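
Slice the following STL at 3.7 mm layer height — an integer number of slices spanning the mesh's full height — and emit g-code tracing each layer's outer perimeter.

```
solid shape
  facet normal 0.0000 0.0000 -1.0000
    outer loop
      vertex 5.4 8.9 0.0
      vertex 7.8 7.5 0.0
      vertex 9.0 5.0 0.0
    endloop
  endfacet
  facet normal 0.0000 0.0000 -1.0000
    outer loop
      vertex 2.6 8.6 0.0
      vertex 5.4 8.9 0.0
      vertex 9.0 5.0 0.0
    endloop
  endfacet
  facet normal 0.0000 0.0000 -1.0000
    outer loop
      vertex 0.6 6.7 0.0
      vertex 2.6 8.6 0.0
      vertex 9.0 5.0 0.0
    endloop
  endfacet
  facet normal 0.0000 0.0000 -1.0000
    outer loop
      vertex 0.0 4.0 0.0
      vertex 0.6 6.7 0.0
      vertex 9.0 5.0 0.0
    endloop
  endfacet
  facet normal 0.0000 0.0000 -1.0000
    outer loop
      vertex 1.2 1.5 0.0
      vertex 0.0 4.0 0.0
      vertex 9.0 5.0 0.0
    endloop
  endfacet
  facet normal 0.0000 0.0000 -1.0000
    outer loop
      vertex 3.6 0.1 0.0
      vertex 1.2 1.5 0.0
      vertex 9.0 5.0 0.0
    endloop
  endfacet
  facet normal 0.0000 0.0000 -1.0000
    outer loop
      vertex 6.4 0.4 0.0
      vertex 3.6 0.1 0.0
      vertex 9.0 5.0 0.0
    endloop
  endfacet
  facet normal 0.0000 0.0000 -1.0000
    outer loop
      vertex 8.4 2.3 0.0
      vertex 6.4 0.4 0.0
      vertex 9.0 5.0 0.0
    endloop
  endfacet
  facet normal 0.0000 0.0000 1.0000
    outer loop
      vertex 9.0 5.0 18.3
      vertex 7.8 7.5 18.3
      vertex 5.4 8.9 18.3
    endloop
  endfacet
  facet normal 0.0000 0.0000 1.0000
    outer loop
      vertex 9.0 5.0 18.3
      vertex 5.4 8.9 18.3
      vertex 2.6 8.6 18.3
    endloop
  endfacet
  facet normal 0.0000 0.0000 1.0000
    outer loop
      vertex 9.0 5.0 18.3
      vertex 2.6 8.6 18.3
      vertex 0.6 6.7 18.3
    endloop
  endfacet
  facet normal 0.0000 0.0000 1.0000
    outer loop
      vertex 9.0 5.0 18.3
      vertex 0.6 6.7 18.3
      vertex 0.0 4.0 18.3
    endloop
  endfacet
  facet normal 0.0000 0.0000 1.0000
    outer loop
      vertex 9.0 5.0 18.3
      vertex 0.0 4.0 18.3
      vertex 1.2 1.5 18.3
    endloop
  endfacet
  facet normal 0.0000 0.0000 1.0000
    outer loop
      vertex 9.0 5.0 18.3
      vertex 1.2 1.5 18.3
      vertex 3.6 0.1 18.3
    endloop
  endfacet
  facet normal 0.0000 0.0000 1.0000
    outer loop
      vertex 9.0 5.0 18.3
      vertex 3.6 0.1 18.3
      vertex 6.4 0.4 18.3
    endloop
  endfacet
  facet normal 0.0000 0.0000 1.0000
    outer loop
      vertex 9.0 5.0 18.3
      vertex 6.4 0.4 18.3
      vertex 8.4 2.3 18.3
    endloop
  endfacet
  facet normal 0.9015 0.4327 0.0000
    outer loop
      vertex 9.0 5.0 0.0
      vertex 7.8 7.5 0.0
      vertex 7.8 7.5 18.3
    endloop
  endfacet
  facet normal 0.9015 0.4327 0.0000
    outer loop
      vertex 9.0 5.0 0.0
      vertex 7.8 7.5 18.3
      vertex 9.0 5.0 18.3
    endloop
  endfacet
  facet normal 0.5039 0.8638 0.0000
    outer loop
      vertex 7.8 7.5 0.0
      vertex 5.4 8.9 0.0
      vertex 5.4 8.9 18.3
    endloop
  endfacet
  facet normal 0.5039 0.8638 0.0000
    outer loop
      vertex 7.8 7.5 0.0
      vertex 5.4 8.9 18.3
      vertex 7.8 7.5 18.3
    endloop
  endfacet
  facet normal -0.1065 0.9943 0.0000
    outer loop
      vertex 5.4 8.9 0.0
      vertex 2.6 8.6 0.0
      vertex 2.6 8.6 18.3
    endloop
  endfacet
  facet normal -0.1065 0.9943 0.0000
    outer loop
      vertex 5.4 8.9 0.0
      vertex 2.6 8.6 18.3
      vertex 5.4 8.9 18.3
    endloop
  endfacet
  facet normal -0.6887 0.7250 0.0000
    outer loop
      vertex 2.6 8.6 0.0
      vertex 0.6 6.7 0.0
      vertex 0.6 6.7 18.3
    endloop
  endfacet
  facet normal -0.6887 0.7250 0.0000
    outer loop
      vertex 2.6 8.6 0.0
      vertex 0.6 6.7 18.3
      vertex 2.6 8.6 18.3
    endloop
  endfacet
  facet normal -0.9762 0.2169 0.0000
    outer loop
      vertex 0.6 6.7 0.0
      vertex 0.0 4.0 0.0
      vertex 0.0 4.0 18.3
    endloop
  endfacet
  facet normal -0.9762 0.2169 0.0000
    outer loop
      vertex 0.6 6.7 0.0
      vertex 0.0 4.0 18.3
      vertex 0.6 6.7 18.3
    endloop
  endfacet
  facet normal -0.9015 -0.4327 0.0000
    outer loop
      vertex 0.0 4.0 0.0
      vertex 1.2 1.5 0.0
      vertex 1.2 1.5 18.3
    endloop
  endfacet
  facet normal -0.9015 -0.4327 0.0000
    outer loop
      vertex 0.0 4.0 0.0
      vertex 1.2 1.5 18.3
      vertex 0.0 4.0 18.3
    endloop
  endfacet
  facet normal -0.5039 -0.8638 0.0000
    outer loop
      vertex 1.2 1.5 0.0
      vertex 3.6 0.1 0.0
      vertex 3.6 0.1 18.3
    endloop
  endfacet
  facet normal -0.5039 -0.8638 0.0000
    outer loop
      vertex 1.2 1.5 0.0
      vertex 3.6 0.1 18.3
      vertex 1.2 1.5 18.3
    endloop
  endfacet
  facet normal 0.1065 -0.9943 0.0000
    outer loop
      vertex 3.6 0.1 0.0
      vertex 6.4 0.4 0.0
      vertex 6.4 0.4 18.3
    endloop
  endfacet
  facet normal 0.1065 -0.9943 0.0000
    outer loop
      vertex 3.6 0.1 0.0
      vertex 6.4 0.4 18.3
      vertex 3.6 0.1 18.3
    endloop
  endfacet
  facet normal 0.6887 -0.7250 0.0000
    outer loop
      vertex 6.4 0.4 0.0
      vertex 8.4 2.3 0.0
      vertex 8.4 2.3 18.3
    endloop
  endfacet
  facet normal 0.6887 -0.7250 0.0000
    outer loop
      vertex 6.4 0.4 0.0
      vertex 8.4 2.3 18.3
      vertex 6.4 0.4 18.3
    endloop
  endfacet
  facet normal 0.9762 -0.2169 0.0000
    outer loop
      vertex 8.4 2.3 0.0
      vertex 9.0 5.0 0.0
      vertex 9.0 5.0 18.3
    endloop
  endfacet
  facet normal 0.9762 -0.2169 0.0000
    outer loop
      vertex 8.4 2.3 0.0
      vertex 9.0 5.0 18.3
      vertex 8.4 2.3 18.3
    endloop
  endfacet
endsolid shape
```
; perimeter-only toolpath
G21 ; units = mm
G90 ; absolute positioning
G28 ; home
; layer 1
G0 Z3.7
G0 X9.0 Y5.0
G1 X7.8 Y7.5
G1 X5.4 Y8.9
G1 X2.6 Y8.6
G1 X0.6 Y6.7
G1 X0.0 Y4.0
G1 X1.2 Y1.5
G1 X3.6 Y0.1
G1 X6.4 Y0.4
G1 X8.4 Y2.3
G1 X9.0 Y5.0
; layer 2
G0 Z7.3
G0 X9.0 Y5.0
G1 X7.8 Y7.5
G1 X5.4 Y8.9
G1 X2.6 Y8.6
G1 X0.6 Y6.7
G1 X0.0 Y4.0
G1 X1.2 Y1.5
G1 X3.6 Y0.1
G1 X6.4 Y0.4
G1 X8.4 Y2.3
G1 X9.0 Y5.0
; layer 3
G0 Z11.0
G0 X9.0 Y5.0
G1 X7.8 Y7.5
G1 X5.4 Y8.9
G1 X2.6 Y8.6
G1 X0.6 Y6.7
G1 X0.0 Y4.0
G1 X1.2 Y1.5
G1 X3.6 Y0.1
G1 X6.4 Y0.4
G1 X8.4 Y2.3
G1 X9.0 Y5.0
; layer 4
G0 Z14.6
G0 X9.0 Y5.0
G1 X7.8 Y7.5
G1 X5.4 Y8.9
G1 X2.6 Y8.6
G1 X0.6 Y6.7
G1 X0.0 Y4.0
G1 X1.2 Y1.5
G1 X3.6 Y0.1
G1 X6.4 Y0.4
G1 X8.4 Y2.3
G1 X9.0 Y5.0
; layer 5
G0 Z18.3
G0 X9.0 Y5.0
G1 X7.8 Y7.5
G1 X5.4 Y8.9
G1 X2.6 Y8.6
G1 X0.6 Y6.7
G1 X0.0 Y4.0
G1 X1.2 Y1.5
G1 X3.6 Y0.1
G1 X6.4 Y0.4
G1 X8.4 Y2.3
G1 X9.0 Y5.0
M2 ; end

The solid is a regular 10-sided prism (a cylinder approximated with 10 flat sides), circumscribed radius ≈ 4.5 mm, height ≈ 18.3 mm. Slicing at Δz = 3.7 mm — 5 equal slices spanning the solid's height, so layer i sits at z = i·h/5 — gives 5 non-empty perimeters. Each is a 10-segment closed polygon; G0 lifts to the layer z and rapids to the start vertex, then G1 traces the edges.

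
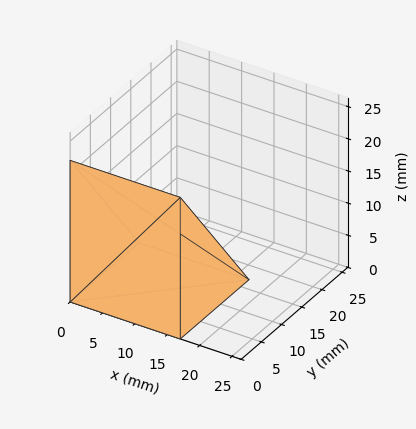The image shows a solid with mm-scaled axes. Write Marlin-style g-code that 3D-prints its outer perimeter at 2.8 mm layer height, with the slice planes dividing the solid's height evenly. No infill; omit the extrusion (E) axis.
Reading the render: the shape is a wedge (ramp): 17 × 17 mm base, rising to 22 mm along the y=0 edge and sloping linearly to z=0 at y=17 (dimensions read to the nearest mm from the axis ticks). For the g-code, the solid's height is divided into equal slices at the stated Δz and each level perimeter traced with G1 moves after a G0 lift.

; perimeter-only toolpath
G21 ; units = mm
G90 ; absolute positioning
G28 ; home
; layer 1
G0 Z2.8
G0 X0.0 Y0.0
G1 X17.0 Y0.0
G1 X17.0 Y14.9
G1 X0.0 Y14.9
G1 X0.0 Y0.0
; layer 2
G0 Z5.5
G0 X0.0 Y0.0
G1 X17.0 Y0.0
G1 X17.0 Y12.8
G1 X0.0 Y12.8
G1 X0.0 Y0.0
; layer 3
G0 Z8.2
G0 X0.0 Y0.0
G1 X17.0 Y0.0
G1 X17.0 Y10.6
G1 X0.0 Y10.6
G1 X0.0 Y0.0
; layer 4
G0 Z11.0
G0 X0.0 Y0.0
G1 X17.0 Y0.0
G1 X17.0 Y8.5
G1 X0.0 Y8.5
G1 X0.0 Y0.0
; layer 5
G0 Z13.8
G0 X0.0 Y0.0
G1 X17.0 Y0.0
G1 X17.0 Y6.4
G1 X0.0 Y6.4
G1 X0.0 Y0.0
; layer 6
G0 Z16.5
G0 X0.0 Y0.0
G1 X17.0 Y0.0
G1 X17.0 Y4.2
G1 X0.0 Y4.2
G1 X0.0 Y0.0
; layer 7
G0 Z19.2
G0 X0.0 Y0.0
G1 X17.0 Y0.0
G1 X17.0 Y2.1
G1 X0.0 Y2.1
G1 X0.0 Y0.0
M2 ; end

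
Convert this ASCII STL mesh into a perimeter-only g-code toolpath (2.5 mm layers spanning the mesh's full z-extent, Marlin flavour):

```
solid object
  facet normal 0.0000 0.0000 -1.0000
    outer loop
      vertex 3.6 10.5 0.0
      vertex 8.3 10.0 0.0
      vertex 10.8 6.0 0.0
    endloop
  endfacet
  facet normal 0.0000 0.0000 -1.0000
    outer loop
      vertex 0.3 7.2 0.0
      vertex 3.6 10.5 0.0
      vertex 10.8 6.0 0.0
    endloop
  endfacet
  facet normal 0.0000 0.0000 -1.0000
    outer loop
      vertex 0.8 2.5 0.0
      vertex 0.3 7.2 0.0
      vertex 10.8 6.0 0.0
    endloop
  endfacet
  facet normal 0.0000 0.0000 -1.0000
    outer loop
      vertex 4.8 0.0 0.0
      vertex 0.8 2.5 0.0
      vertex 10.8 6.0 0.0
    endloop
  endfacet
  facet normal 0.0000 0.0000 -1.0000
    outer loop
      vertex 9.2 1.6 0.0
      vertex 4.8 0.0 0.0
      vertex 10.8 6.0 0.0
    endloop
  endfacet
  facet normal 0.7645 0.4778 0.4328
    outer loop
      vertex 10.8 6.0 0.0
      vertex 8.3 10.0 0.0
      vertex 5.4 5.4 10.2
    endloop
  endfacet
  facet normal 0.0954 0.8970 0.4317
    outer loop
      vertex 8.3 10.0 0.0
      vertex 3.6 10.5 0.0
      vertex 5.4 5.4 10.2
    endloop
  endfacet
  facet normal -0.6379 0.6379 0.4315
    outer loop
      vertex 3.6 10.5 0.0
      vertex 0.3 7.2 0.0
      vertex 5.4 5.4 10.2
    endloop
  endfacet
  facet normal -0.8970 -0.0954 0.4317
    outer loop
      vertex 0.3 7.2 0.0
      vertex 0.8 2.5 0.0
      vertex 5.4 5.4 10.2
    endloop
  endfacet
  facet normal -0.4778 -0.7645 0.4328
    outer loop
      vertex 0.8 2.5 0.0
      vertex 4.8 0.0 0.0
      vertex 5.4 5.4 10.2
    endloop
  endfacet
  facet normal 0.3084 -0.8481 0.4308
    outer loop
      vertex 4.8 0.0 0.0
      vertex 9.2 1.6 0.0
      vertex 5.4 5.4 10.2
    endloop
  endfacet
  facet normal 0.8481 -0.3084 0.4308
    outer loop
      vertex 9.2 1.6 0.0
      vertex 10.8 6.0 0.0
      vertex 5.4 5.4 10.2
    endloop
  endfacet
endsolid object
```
; perimeter-only toolpath
G21 ; units = mm
G90 ; absolute positioning
G28 ; home
; layer 1
G0 Z2.5
G0 X9.5 Y5.8
G1 X7.6 Y8.8
G1 X4.1 Y9.2
G1 X1.6 Y6.8
G1 X2.0 Y3.2
G1 X4.9 Y1.4
G1 X8.2 Y2.6
G1 X9.5 Y5.8
; layer 2
G0 Z5.1
G0 X8.1 Y5.7
G1 X6.9 Y7.7
G1 X4.5 Y8.0
G1 X2.9 Y6.3
G1 X3.1 Y4.0
G1 X5.1 Y2.7
G1 X7.3 Y3.5
G1 X8.1 Y5.7
; layer 3
G0 Z7.6
G0 X6.8 Y5.6
G1 X6.1 Y6.6
G1 X5.0 Y6.7
G1 X4.1 Y5.9
G1 X4.3 Y4.7
G1 X5.3 Y4.1
G1 X6.4 Y4.5
G1 X6.8 Y5.6
M2 ; end

The solid is a regular 7-sided pyramid, base circumscribed radius ≈ 5.4 mm, apex at z ≈ 10.2 mm. Slicing at Δz = 2.5 mm — 4 equal slices spanning the solid's height, so layer i sits at z = i·h/4 — gives 3 non-empty perimeters. Each is a 7-segment closed polygon; G0 lifts to the layer z and rapids to the start vertex, then G1 traces the edges. The cross-section shrinks linearly with z (the slice at the apex is degenerate and omitted).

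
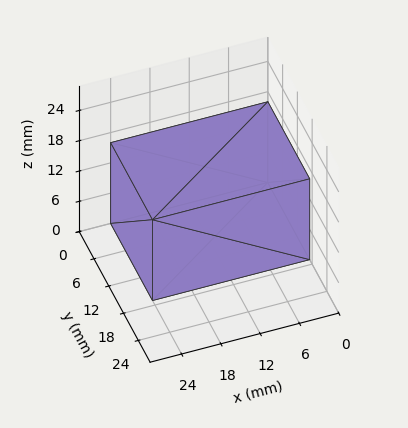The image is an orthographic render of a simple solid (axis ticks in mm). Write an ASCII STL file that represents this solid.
Reading the render: the shape is a rectangular box, roughly 24 × 17 mm footprint and 16 mm tall (dimensions read to the nearest mm from the axis ticks). For the STL, each face is triangulated and given an outward normal.

solid part
  facet normal 0.0000 0.0000 -1.0000
    outer loop
      vertex 24.00 17.00 0.00
      vertex 24.00 0.00 0.00
      vertex 0.00 0.00 0.00
    endloop
  endfacet
  facet normal 0.0000 0.0000 -1.0000
    outer loop
      vertex 0.00 17.00 0.00
      vertex 24.00 17.00 0.00
      vertex 0.00 0.00 0.00
    endloop
  endfacet
  facet normal 0.0000 0.0000 1.0000
    outer loop
      vertex 0.00 0.00 16.00
      vertex 24.00 0.00 16.00
      vertex 24.00 17.00 16.00
    endloop
  endfacet
  facet normal 0.0000 0.0000 1.0000
    outer loop
      vertex 0.00 0.00 16.00
      vertex 24.00 17.00 16.00
      vertex 0.00 17.00 16.00
    endloop
  endfacet
  facet normal 0.0000 -1.0000 0.0000
    outer loop
      vertex 0.00 0.00 0.00
      vertex 24.00 0.00 0.00
      vertex 24.00 0.00 16.00
    endloop
  endfacet
  facet normal 0.0000 -1.0000 0.0000
    outer loop
      vertex 0.00 0.00 0.00
      vertex 24.00 0.00 16.00
      vertex 0.00 0.00 16.00
    endloop
  endfacet
  facet normal 0.0000 1.0000 0.0000
    outer loop
      vertex 24.00 17.00 16.00
      vertex 24.00 17.00 0.00
      vertex 0.00 17.00 0.00
    endloop
  endfacet
  facet normal 0.0000 1.0000 0.0000
    outer loop
      vertex 0.00 17.00 16.00
      vertex 24.00 17.00 16.00
      vertex 0.00 17.00 0.00
    endloop
  endfacet
  facet normal -1.0000 0.0000 0.0000
    outer loop
      vertex 0.00 17.00 16.00
      vertex 0.00 17.00 0.00
      vertex 0.00 0.00 0.00
    endloop
  endfacet
  facet normal -1.0000 0.0000 0.0000
    outer loop
      vertex 0.00 0.00 16.00
      vertex 0.00 17.00 16.00
      vertex 0.00 0.00 0.00
    endloop
  endfacet
  facet normal 1.0000 0.0000 0.0000
    outer loop
      vertex 24.00 0.00 0.00
      vertex 24.00 17.00 0.00
      vertex 24.00 17.00 16.00
    endloop
  endfacet
  facet normal 1.0000 0.0000 0.0000
    outer loop
      vertex 24.00 0.00 0.00
      vertex 24.00 17.00 16.00
      vertex 24.00 0.00 16.00
    endloop
  endfacet
endsolid part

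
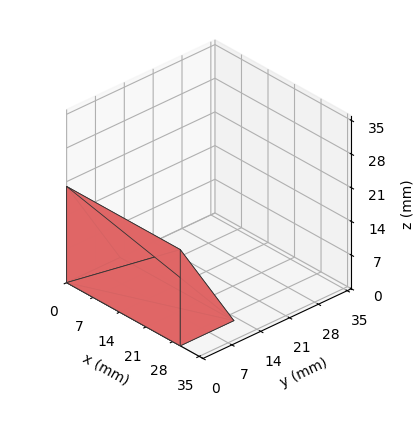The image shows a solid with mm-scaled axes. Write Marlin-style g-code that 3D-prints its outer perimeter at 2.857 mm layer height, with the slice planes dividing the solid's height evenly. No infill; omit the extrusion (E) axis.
Reading the render: the shape is a wedge (ramp): 30 × 13 mm base, rising to 20 mm along the y=0 edge and sloping linearly to z=0 at y=13 (dimensions read to the nearest mm from the axis ticks). For the g-code, the solid's height is divided into equal slices at the stated Δz and each level perimeter traced with G1 moves after a G0 lift.

; perimeter-only toolpath
G21 ; units = mm
G90 ; absolute positioning
G28 ; home
; layer 1
G0 Z2.857
G0 X0.000 Y0.000
G1 X30.000 Y0.000
G1 X30.000 Y11.143
G1 X0.000 Y11.143
G1 X0.000 Y0.000
; layer 2
G0 Z5.714
G0 X0.000 Y0.000
G1 X30.000 Y0.000
G1 X30.000 Y9.286
G1 X0.000 Y9.286
G1 X0.000 Y0.000
; layer 3
G0 Z8.571
G0 X0.000 Y0.000
G1 X30.000 Y0.000
G1 X30.000 Y7.429
G1 X0.000 Y7.429
G1 X0.000 Y0.000
; layer 4
G0 Z11.429
G0 X0.000 Y0.000
G1 X30.000 Y0.000
G1 X30.000 Y5.571
G1 X0.000 Y5.571
G1 X0.000 Y0.000
; layer 5
G0 Z14.286
G0 X0.000 Y0.000
G1 X30.000 Y0.000
G1 X30.000 Y3.714
G1 X0.000 Y3.714
G1 X0.000 Y0.000
; layer 6
G0 Z17.143
G0 X0.000 Y0.000
G1 X30.000 Y0.000
G1 X30.000 Y1.857
G1 X0.000 Y1.857
G1 X0.000 Y0.000
M2 ; end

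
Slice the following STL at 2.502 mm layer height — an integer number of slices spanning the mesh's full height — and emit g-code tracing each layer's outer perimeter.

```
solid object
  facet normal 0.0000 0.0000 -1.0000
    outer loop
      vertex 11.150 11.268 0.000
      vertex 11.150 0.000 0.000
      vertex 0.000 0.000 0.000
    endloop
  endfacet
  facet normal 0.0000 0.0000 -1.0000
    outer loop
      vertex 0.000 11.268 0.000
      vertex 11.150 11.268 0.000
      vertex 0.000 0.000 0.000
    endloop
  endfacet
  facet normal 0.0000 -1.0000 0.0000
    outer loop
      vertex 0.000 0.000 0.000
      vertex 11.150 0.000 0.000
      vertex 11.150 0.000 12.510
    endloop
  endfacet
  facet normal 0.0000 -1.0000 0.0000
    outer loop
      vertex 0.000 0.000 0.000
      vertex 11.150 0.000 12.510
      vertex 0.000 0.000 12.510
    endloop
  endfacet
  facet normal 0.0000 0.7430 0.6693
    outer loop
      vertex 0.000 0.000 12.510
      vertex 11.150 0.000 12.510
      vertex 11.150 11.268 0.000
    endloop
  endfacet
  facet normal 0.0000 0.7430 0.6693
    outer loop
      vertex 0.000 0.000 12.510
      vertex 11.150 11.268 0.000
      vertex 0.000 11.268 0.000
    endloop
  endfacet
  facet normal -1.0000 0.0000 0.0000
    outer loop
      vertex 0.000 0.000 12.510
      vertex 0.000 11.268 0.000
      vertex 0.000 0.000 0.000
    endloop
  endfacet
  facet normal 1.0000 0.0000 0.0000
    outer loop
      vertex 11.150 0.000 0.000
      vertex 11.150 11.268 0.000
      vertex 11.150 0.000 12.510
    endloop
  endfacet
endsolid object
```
; perimeter-only toolpath
G21 ; units = mm
G90 ; absolute positioning
G28 ; home
; layer 1
G0 Z2.502
G0 X0.000 Y0.000
G1 X11.150 Y0.000
G1 X11.150 Y9.014
G1 X0.000 Y9.014
G1 X0.000 Y0.000
; layer 2
G0 Z5.004
G0 X0.000 Y0.000
G1 X11.150 Y0.000
G1 X11.150 Y6.761
G1 X0.000 Y6.761
G1 X0.000 Y0.000
; layer 3
G0 Z7.506
G0 X0.000 Y0.000
G1 X11.150 Y0.000
G1 X11.150 Y4.507
G1 X0.000 Y4.507
G1 X0.000 Y0.000
; layer 4
G0 Z10.008
G0 X0.000 Y0.000
G1 X11.150 Y0.000
G1 X11.150 Y2.254
G1 X0.000 Y2.254
G1 X0.000 Y0.000
M2 ; end

The solid is a wedge (ramp): 11.2 × 11.3 mm base, rising to 12.5 mm along the y=0 edge and sloping linearly to z=0 at y=11.3. Slicing at Δz = 2.502 mm — 5 equal slices spanning the solid's height, so layer i sits at z = i·h/5 — gives 4 non-empty perimeters. Each is a 4-segment closed polygon; G0 lifts to the layer z and rapids to the start vertex, then G1 traces the edges. The cross-section shrinks linearly with z (the slice at the apex is degenerate and omitted).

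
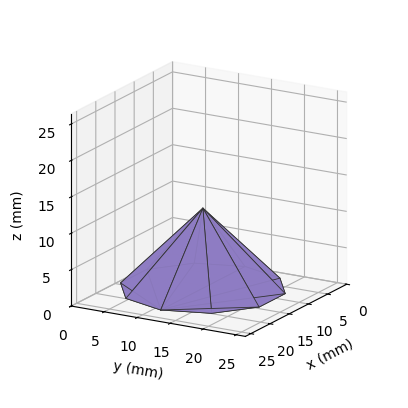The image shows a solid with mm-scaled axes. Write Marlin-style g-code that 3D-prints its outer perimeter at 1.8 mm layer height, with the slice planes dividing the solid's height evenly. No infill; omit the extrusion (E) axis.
Reading the render: the shape is a regular 10-sided pyramid, base circumscribed radius ≈ 11 mm, apex at z ≈ 11 mm (dimensions read to the nearest mm from the axis ticks). For the g-code, the solid's height is divided into equal slices at the stated Δz and each level perimeter traced with G1 moves after a G0 lift.

; perimeter-only toolpath
G21 ; units = mm
G90 ; absolute positioning
G28 ; home
; layer 1
G0 Z1.8
G0 X20.2 Y11.0
G1 X18.4 Y16.4
G1 X13.8 Y19.8
G1 X8.2 Y19.8
G1 X3.6 Y16.4
G1 X1.8 Y11.0
G1 X3.6 Y5.6
G1 X8.2 Y2.2
G1 X13.8 Y2.2
G1 X18.4 Y5.6
G1 X20.2 Y11.0
; layer 2
G0 Z3.7
G0 X18.3 Y11.0
G1 X16.9 Y15.3
G1 X13.3 Y18.0
G1 X8.7 Y18.0
G1 X5.1 Y15.3
G1 X3.7 Y11.0
G1 X5.1 Y6.7
G1 X8.7 Y4.0
G1 X13.3 Y4.0
G1 X16.9 Y6.7
G1 X18.3 Y11.0
; layer 3
G0 Z5.5
G0 X16.5 Y11.0
G1 X15.4 Y14.2
G1 X12.7 Y16.2
G1 X9.3 Y16.2
G1 X6.5 Y14.2
G1 X5.5 Y11.0
G1 X6.5 Y7.8
G1 X9.3 Y5.8
G1 X12.7 Y5.8
G1 X15.4 Y7.8
G1 X16.5 Y11.0
; layer 4
G0 Z7.3
G0 X14.7 Y11.0
G1 X14.0 Y13.2
G1 X12.1 Y14.5
G1 X9.9 Y14.5
G1 X8.0 Y13.2
G1 X7.3 Y11.0
G1 X8.0 Y8.8
G1 X9.9 Y7.5
G1 X12.1 Y7.5
G1 X14.0 Y8.8
G1 X14.7 Y11.0
; layer 5
G0 Z9.2
G0 X12.8 Y11.0
G1 X12.5 Y12.1
G1 X11.6 Y12.8
G1 X10.4 Y12.8
G1 X9.5 Y12.1
G1 X9.2 Y11.0
G1 X9.5 Y9.9
G1 X10.4 Y9.2
G1 X11.6 Y9.2
G1 X12.5 Y9.9
G1 X12.8 Y11.0
M2 ; end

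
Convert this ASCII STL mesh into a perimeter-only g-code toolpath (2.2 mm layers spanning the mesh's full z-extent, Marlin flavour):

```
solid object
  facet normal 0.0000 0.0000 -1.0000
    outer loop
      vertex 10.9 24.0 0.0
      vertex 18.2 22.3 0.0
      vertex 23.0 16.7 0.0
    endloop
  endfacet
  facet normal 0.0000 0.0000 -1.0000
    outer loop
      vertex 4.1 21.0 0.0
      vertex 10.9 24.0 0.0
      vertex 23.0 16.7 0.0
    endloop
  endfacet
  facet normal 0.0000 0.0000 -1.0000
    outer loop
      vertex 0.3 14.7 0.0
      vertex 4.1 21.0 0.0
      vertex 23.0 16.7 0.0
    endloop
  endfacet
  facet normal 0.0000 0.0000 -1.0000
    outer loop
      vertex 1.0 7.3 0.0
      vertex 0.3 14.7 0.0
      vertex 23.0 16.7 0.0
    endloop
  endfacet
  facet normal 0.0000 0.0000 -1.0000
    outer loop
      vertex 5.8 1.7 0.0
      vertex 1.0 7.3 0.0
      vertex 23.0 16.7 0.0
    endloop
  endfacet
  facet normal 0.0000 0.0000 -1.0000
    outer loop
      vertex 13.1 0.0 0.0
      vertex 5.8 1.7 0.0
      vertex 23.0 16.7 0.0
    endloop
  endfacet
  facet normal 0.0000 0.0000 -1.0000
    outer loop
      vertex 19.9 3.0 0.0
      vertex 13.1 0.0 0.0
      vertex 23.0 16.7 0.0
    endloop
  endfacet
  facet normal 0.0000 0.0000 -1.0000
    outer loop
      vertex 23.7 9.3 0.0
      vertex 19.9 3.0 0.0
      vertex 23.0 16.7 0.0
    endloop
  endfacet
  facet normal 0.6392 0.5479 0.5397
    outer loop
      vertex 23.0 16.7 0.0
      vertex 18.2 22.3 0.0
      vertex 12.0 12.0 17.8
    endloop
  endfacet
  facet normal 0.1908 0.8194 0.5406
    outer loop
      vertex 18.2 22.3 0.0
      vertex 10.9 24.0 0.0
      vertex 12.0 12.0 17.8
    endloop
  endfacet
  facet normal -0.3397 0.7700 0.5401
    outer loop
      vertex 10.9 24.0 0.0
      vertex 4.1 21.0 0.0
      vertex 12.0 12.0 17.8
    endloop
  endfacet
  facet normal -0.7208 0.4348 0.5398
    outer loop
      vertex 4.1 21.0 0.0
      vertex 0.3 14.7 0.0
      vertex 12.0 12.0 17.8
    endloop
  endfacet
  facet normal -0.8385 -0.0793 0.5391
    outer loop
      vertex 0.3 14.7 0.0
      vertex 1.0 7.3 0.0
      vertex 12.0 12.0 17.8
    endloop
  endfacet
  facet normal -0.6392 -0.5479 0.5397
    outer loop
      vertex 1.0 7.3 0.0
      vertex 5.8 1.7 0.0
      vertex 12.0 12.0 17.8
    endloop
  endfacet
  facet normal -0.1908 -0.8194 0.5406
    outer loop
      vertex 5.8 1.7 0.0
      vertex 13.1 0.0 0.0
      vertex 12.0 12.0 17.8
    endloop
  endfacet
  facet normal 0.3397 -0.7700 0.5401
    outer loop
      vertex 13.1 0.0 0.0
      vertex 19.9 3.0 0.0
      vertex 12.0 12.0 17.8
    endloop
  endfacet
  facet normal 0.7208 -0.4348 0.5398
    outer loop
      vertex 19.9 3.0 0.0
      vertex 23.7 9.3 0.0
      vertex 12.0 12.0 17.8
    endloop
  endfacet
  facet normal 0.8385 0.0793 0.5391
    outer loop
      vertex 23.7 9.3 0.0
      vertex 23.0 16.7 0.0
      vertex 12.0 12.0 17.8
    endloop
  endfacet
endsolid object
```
; perimeter-only toolpath
G21 ; units = mm
G90 ; absolute positioning
G28 ; home
; layer 1
G0 Z2.2
G0 X21.6 Y16.1
G1 X17.4 Y21.0
G1 X11.0 Y22.5
G1 X5.1 Y19.9
G1 X1.8 Y14.4
G1 X2.4 Y7.9
G1 X6.6 Y3.0
G1 X13.0 Y1.5
G1 X18.9 Y4.1
G1 X22.2 Y9.6
G1 X21.6 Y16.1
; layer 2
G0 Z4.5
G0 X20.2 Y15.5
G1 X16.6 Y19.7
G1 X11.2 Y21.0
G1 X6.1 Y18.8
G1 X3.2 Y14.0
G1 X3.8 Y8.5
G1 X7.3 Y4.3
G1 X12.8 Y3.0
G1 X17.9 Y5.2
G1 X20.8 Y10.0
G1 X20.2 Y15.5
; layer 3
G0 Z6.7
G0 X18.9 Y14.9
G1 X15.9 Y18.4
G1 X11.3 Y19.5
G1 X7.1 Y17.6
G1 X4.7 Y13.7
G1 X5.1 Y9.1
G1 X8.1 Y5.6
G1 X12.7 Y4.5
G1 X16.9 Y6.4
G1 X19.3 Y10.3
G1 X18.9 Y14.9
; layer 4
G0 Z8.9
G0 X17.5 Y14.3
G1 X15.1 Y17.1
G1 X11.4 Y18.0
G1 X8.1 Y16.5
G1 X6.2 Y13.3
G1 X6.5 Y9.7
G1 X8.9 Y6.8
G1 X12.6 Y6.0
G1 X15.9 Y7.5
G1 X17.9 Y10.7
G1 X17.5 Y14.3
; layer 5
G0 Z11.1
G0 X16.1 Y13.8
G1 X14.3 Y15.9
G1 X11.6 Y16.5
G1 X9.0 Y15.4
G1 X7.6 Y13.0
G1 X7.9 Y10.2
G1 X9.7 Y8.1
G1 X12.4 Y7.5
G1 X15.0 Y8.6
G1 X16.4 Y11.0
G1 X16.1 Y13.8
; layer 6
G0 Z13.4
G0 X14.8 Y13.2
G1 X13.6 Y14.6
G1 X11.7 Y15.0
G1 X10.0 Y14.2
G1 X9.1 Y12.7
G1 X9.2 Y10.8
G1 X10.4 Y9.4
G1 X12.3 Y9.0
G1 X14.0 Y9.8
G1 X14.9 Y11.3
G1 X14.8 Y13.2
; layer 7
G0 Z15.6
G0 X13.4 Y12.6
G1 X12.8 Y13.3
G1 X11.9 Y13.5
G1 X11.0 Y13.1
G1 X10.5 Y12.3
G1 X10.6 Y11.4
G1 X11.2 Y10.7
G1 X12.1 Y10.5
G1 X13.0 Y10.9
G1 X13.5 Y11.7
G1 X13.4 Y12.6
M2 ; end

The solid is a regular 10-sided pyramid, base circumscribed radius ≈ 12 mm, apex at z ≈ 17.8 mm. Slicing at Δz = 2.2 mm — 8 equal slices spanning the solid's height, so layer i sits at z = i·h/8 — gives 7 non-empty perimeters. Each is a 10-segment closed polygon; G0 lifts to the layer z and rapids to the start vertex, then G1 traces the edges. The cross-section shrinks linearly with z (the slice at the apex is degenerate and omitted).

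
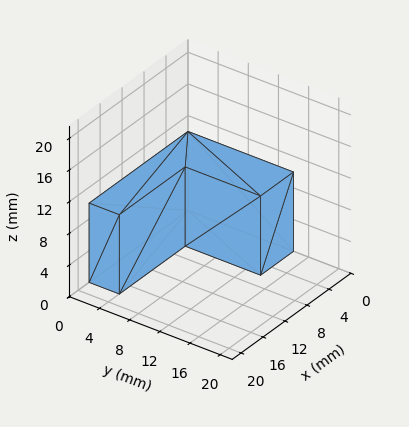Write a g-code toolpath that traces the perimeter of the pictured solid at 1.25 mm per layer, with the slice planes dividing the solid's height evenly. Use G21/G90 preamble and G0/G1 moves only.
Reading the render: the shape is an L-shaped prism: outer 18 × 14 mm, arm thicknesses ≈ 4 mm (horizontal) and 6 mm (vertical), extruded 10 mm in z (dimensions read to the nearest mm from the axis ticks). For the g-code, the solid's height is divided into equal slices at the stated Δz and each level perimeter traced with G1 moves after a G0 lift.

; perimeter-only toolpath
G21 ; units = mm
G90 ; absolute positioning
G28 ; home
; layer 1
G0 Z1.25
G0 X0.00 Y0.00
G1 X18.00 Y0.00
G1 X18.00 Y4.00
G1 X6.00 Y4.00
G1 X6.00 Y14.00
G1 X0.00 Y14.00
G1 X0.00 Y0.00
; layer 2
G0 Z2.50
G0 X0.00 Y0.00
G1 X18.00 Y0.00
G1 X18.00 Y4.00
G1 X6.00 Y4.00
G1 X6.00 Y14.00
G1 X0.00 Y14.00
G1 X0.00 Y0.00
; layer 3
G0 Z3.75
G0 X0.00 Y0.00
G1 X18.00 Y0.00
G1 X18.00 Y4.00
G1 X6.00 Y4.00
G1 X6.00 Y14.00
G1 X0.00 Y14.00
G1 X0.00 Y0.00
; layer 4
G0 Z5.00
G0 X0.00 Y0.00
G1 X18.00 Y0.00
G1 X18.00 Y4.00
G1 X6.00 Y4.00
G1 X6.00 Y14.00
G1 X0.00 Y14.00
G1 X0.00 Y0.00
; layer 5
G0 Z6.25
G0 X0.00 Y0.00
G1 X18.00 Y0.00
G1 X18.00 Y4.00
G1 X6.00 Y4.00
G1 X6.00 Y14.00
G1 X0.00 Y14.00
G1 X0.00 Y0.00
; layer 6
G0 Z7.50
G0 X0.00 Y0.00
G1 X18.00 Y0.00
G1 X18.00 Y4.00
G1 X6.00 Y4.00
G1 X6.00 Y14.00
G1 X0.00 Y14.00
G1 X0.00 Y0.00
; layer 7
G0 Z8.75
G0 X0.00 Y0.00
G1 X18.00 Y0.00
G1 X18.00 Y4.00
G1 X6.00 Y4.00
G1 X6.00 Y14.00
G1 X0.00 Y14.00
G1 X0.00 Y0.00
; layer 8
G0 Z10.00
G0 X0.00 Y0.00
G1 X18.00 Y0.00
G1 X18.00 Y4.00
G1 X6.00 Y4.00
G1 X6.00 Y14.00
G1 X0.00 Y14.00
G1 X0.00 Y0.00
M2 ; end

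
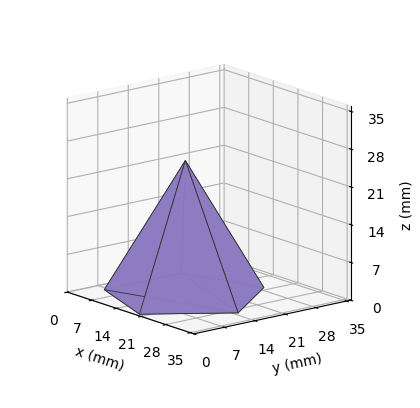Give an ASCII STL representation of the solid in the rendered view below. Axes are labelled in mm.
Reading the render: the shape is a regular 5-sided pyramid, base circumscribed radius ≈ 15 mm, apex at z ≈ 25 mm (dimensions read to the nearest mm from the axis ticks). For the STL, each face is triangulated and given an outward normal.

solid part
  facet normal 0.0000 0.0000 -1.0000
    outer loop
      vertex 2.865 23.817 0.000
      vertex 19.635 29.266 0.000
      vertex 30.000 15.000 0.000
    endloop
  endfacet
  facet normal 0.0000 0.0000 -1.0000
    outer loop
      vertex 2.865 6.183 0.000
      vertex 2.865 23.817 0.000
      vertex 30.000 15.000 0.000
    endloop
  endfacet
  facet normal 0.0000 0.0000 -1.0000
    outer loop
      vertex 19.635 0.734 0.000
      vertex 2.865 6.183 0.000
      vertex 30.000 15.000 0.000
    endloop
  endfacet
  facet normal 0.7278 0.5288 0.4367
    outer loop
      vertex 30.000 15.000 0.000
      vertex 19.635 29.266 0.000
      vertex 15.000 15.000 25.000
    endloop
  endfacet
  facet normal -0.2780 0.8556 0.4367
    outer loop
      vertex 19.635 29.266 0.000
      vertex 2.865 23.817 0.000
      vertex 15.000 15.000 25.000
    endloop
  endfacet
  facet normal -0.8996 0.0000 0.4367
    outer loop
      vertex 2.865 23.817 0.000
      vertex 2.865 6.183 0.000
      vertex 15.000 15.000 25.000
    endloop
  endfacet
  facet normal -0.2780 -0.8556 0.4367
    outer loop
      vertex 2.865 6.183 0.000
      vertex 19.635 0.734 0.000
      vertex 15.000 15.000 25.000
    endloop
  endfacet
  facet normal 0.7278 -0.5288 0.4367
    outer loop
      vertex 19.635 0.734 0.000
      vertex 30.000 15.000 0.000
      vertex 15.000 15.000 25.000
    endloop
  endfacet
endsolid part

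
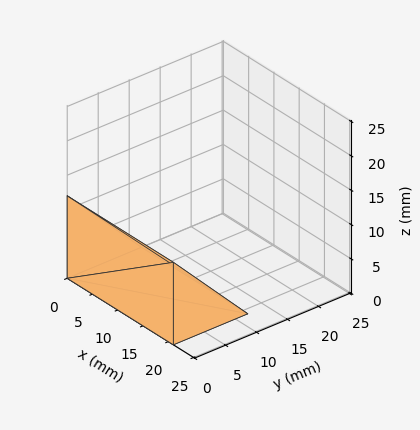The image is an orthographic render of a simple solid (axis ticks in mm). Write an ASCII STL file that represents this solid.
Reading the render: the shape is a wedge (ramp): 21 × 12 mm base, rising to 12 mm along the y=0 edge and sloping linearly to z=0 at y=12 (dimensions read to the nearest mm from the axis ticks). For the STL, each face is triangulated and given an outward normal.

solid part
  facet normal 0.0000 0.0000 -1.0000
    outer loop
      vertex 21.00 12.00 0.00
      vertex 21.00 0.00 0.00
      vertex 0.00 0.00 0.00
    endloop
  endfacet
  facet normal 0.0000 0.0000 -1.0000
    outer loop
      vertex 0.00 12.00 0.00
      vertex 21.00 12.00 0.00
      vertex 0.00 0.00 0.00
    endloop
  endfacet
  facet normal 0.0000 -1.0000 0.0000
    outer loop
      vertex 0.00 0.00 0.00
      vertex 21.00 0.00 0.00
      vertex 21.00 0.00 12.00
    endloop
  endfacet
  facet normal 0.0000 -1.0000 0.0000
    outer loop
      vertex 0.00 0.00 0.00
      vertex 21.00 0.00 12.00
      vertex 0.00 0.00 12.00
    endloop
  endfacet
  facet normal 0.0000 0.7071 0.7071
    outer loop
      vertex 0.00 0.00 12.00
      vertex 21.00 0.00 12.00
      vertex 21.00 12.00 0.00
    endloop
  endfacet
  facet normal 0.0000 0.7071 0.7071
    outer loop
      vertex 0.00 0.00 12.00
      vertex 21.00 12.00 0.00
      vertex 0.00 12.00 0.00
    endloop
  endfacet
  facet normal -1.0000 0.0000 0.0000
    outer loop
      vertex 0.00 0.00 12.00
      vertex 0.00 12.00 0.00
      vertex 0.00 0.00 0.00
    endloop
  endfacet
  facet normal 1.0000 0.0000 0.0000
    outer loop
      vertex 21.00 0.00 0.00
      vertex 21.00 12.00 0.00
      vertex 21.00 0.00 12.00
    endloop
  endfacet
endsolid part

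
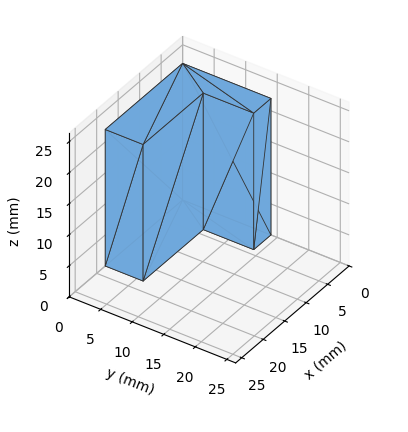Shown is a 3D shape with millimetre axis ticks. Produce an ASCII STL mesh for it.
Reading the render: the shape is an L-shaped prism: outer 18 × 14 mm, arm thicknesses ≈ 6 mm (horizontal) and 4 mm (vertical), extruded 22 mm in z (dimensions read to the nearest mm from the axis ticks). For the STL, each face is triangulated and given an outward normal.

solid part
  facet normal 0.0000 0.0000 -1.0000
    outer loop
      vertex 18.00 6.00 0.00
      vertex 18.00 0.00 0.00
      vertex 0.00 0.00 0.00
    endloop
  endfacet
  facet normal 0.0000 0.0000 -1.0000
    outer loop
      vertex 4.00 6.00 0.00
      vertex 18.00 6.00 0.00
      vertex 0.00 0.00 0.00
    endloop
  endfacet
  facet normal 0.0000 0.0000 -1.0000
    outer loop
      vertex 4.00 14.00 0.00
      vertex 4.00 6.00 0.00
      vertex 0.00 0.00 0.00
    endloop
  endfacet
  facet normal 0.0000 0.0000 -1.0000
    outer loop
      vertex 0.00 14.00 0.00
      vertex 4.00 14.00 0.00
      vertex 0.00 0.00 0.00
    endloop
  endfacet
  facet normal 0.0000 0.0000 1.0000
    outer loop
      vertex 0.00 0.00 22.00
      vertex 18.00 0.00 22.00
      vertex 18.00 6.00 22.00
    endloop
  endfacet
  facet normal 0.0000 0.0000 1.0000
    outer loop
      vertex 0.00 0.00 22.00
      vertex 18.00 6.00 22.00
      vertex 4.00 6.00 22.00
    endloop
  endfacet
  facet normal 0.0000 0.0000 1.0000
    outer loop
      vertex 0.00 0.00 22.00
      vertex 4.00 6.00 22.00
      vertex 4.00 14.00 22.00
    endloop
  endfacet
  facet normal 0.0000 0.0000 1.0000
    outer loop
      vertex 0.00 0.00 22.00
      vertex 4.00 14.00 22.00
      vertex 0.00 14.00 22.00
    endloop
  endfacet
  facet normal 0.0000 -1.0000 0.0000
    outer loop
      vertex 0.00 0.00 0.00
      vertex 18.00 0.00 0.00
      vertex 18.00 0.00 22.00
    endloop
  endfacet
  facet normal 0.0000 -1.0000 0.0000
    outer loop
      vertex 0.00 0.00 0.00
      vertex 18.00 0.00 22.00
      vertex 0.00 0.00 22.00
    endloop
  endfacet
  facet normal 1.0000 0.0000 0.0000
    outer loop
      vertex 18.00 0.00 0.00
      vertex 18.00 6.00 0.00
      vertex 18.00 6.00 22.00
    endloop
  endfacet
  facet normal 1.0000 0.0000 0.0000
    outer loop
      vertex 18.00 0.00 0.00
      vertex 18.00 6.00 22.00
      vertex 18.00 0.00 22.00
    endloop
  endfacet
  facet normal 0.0000 1.0000 0.0000
    outer loop
      vertex 18.00 6.00 0.00
      vertex 4.00 6.00 0.00
      vertex 4.00 6.00 22.00
    endloop
  endfacet
  facet normal 0.0000 1.0000 0.0000
    outer loop
      vertex 18.00 6.00 0.00
      vertex 4.00 6.00 22.00
      vertex 18.00 6.00 22.00
    endloop
  endfacet
  facet normal 1.0000 0.0000 0.0000
    outer loop
      vertex 4.00 6.00 0.00
      vertex 4.00 14.00 0.00
      vertex 4.00 14.00 22.00
    endloop
  endfacet
  facet normal 1.0000 0.0000 0.0000
    outer loop
      vertex 4.00 6.00 0.00
      vertex 4.00 14.00 22.00
      vertex 4.00 6.00 22.00
    endloop
  endfacet
  facet normal 0.0000 1.0000 0.0000
    outer loop
      vertex 4.00 14.00 0.00
      vertex 0.00 14.00 0.00
      vertex 0.00 14.00 22.00
    endloop
  endfacet
  facet normal 0.0000 1.0000 0.0000
    outer loop
      vertex 4.00 14.00 0.00
      vertex 0.00 14.00 22.00
      vertex 4.00 14.00 22.00
    endloop
  endfacet
  facet normal -1.0000 0.0000 0.0000
    outer loop
      vertex 0.00 14.00 0.00
      vertex 0.00 0.00 0.00
      vertex 0.00 0.00 22.00
    endloop
  endfacet
  facet normal -1.0000 0.0000 0.0000
    outer loop
      vertex 0.00 14.00 0.00
      vertex 0.00 0.00 22.00
      vertex 0.00 14.00 22.00
    endloop
  endfacet
endsolid part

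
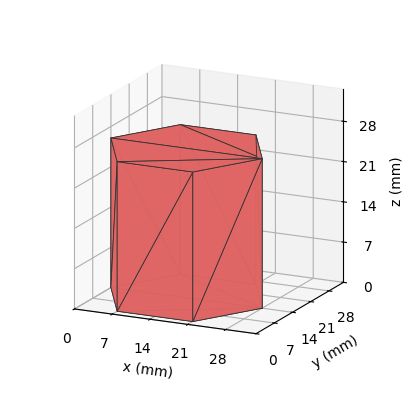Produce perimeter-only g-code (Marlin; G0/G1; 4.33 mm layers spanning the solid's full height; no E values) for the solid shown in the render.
Reading the render: the shape is a regular 6-sided prism (a cylinder approximated with 6 flat sides), circumscribed radius ≈ 14 mm, height ≈ 26 mm (dimensions read to the nearest mm from the axis ticks). For the g-code, the solid's height is divided into equal slices at the stated Δz and each level perimeter traced with G1 moves after a G0 lift.

; perimeter-only toolpath
G21 ; units = mm
G90 ; absolute positioning
G28 ; home
; layer 1
G0 Z4.33
G0 X28.00 Y14.00
G1 X21.00 Y26.12
G1 X7.00 Y26.12
G1 X0.00 Y14.00
G1 X7.00 Y1.88
G1 X21.00 Y1.88
G1 X28.00 Y14.00
; layer 2
G0 Z8.67
G0 X28.00 Y14.00
G1 X21.00 Y26.12
G1 X7.00 Y26.12
G1 X0.00 Y14.00
G1 X7.00 Y1.88
G1 X21.00 Y1.88
G1 X28.00 Y14.00
; layer 3
G0 Z13.00
G0 X28.00 Y14.00
G1 X21.00 Y26.12
G1 X7.00 Y26.12
G1 X0.00 Y14.00
G1 X7.00 Y1.88
G1 X21.00 Y1.88
G1 X28.00 Y14.00
; layer 4
G0 Z17.33
G0 X28.00 Y14.00
G1 X21.00 Y26.12
G1 X7.00 Y26.12
G1 X0.00 Y14.00
G1 X7.00 Y1.88
G1 X21.00 Y1.88
G1 X28.00 Y14.00
; layer 5
G0 Z21.67
G0 X28.00 Y14.00
G1 X21.00 Y26.12
G1 X7.00 Y26.12
G1 X0.00 Y14.00
G1 X7.00 Y1.88
G1 X21.00 Y1.88
G1 X28.00 Y14.00
; layer 6
G0 Z26.00
G0 X28.00 Y14.00
G1 X21.00 Y26.12
G1 X7.00 Y26.12
G1 X0.00 Y14.00
G1 X7.00 Y1.88
G1 X21.00 Y1.88
G1 X28.00 Y14.00
M2 ; end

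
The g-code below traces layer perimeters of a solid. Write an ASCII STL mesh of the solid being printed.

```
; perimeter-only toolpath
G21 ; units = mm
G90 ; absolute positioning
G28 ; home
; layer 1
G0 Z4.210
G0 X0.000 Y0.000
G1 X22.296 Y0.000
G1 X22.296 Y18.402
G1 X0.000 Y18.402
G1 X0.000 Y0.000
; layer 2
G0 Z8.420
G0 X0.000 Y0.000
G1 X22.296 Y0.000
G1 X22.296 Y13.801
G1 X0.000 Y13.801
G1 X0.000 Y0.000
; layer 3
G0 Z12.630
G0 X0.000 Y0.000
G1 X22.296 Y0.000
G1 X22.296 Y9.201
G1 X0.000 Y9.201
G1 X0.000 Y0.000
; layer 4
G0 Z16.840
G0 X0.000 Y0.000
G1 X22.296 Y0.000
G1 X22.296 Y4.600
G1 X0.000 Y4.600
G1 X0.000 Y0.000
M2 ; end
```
solid part
  facet normal 0.0000 0.0000 -1.0000
    outer loop
      vertex 22.296 23.002 0.000
      vertex 22.296 0.000 0.000
      vertex 0.000 0.000 0.000
    endloop
  endfacet
  facet normal 0.0000 0.0000 -1.0000
    outer loop
      vertex 0.000 23.002 0.000
      vertex 22.296 23.002 0.000
      vertex 0.000 0.000 0.000
    endloop
  endfacet
  facet normal 0.0000 -1.0000 0.0000
    outer loop
      vertex 0.000 0.000 0.000
      vertex 22.296 0.000 0.000
      vertex 22.296 0.000 21.050
    endloop
  endfacet
  facet normal 0.0000 -1.0000 0.0000
    outer loop
      vertex 0.000 0.000 0.000
      vertex 22.296 0.000 21.050
      vertex 0.000 0.000 21.050
    endloop
  endfacet
  facet normal 0.0000 0.6751 0.7377
    outer loop
      vertex 0.000 0.000 21.050
      vertex 22.296 0.000 21.050
      vertex 22.296 23.002 0.000
    endloop
  endfacet
  facet normal 0.0000 0.6751 0.7377
    outer loop
      vertex 0.000 0.000 21.050
      vertex 22.296 23.002 0.000
      vertex 0.000 23.002 0.000
    endloop
  endfacet
  facet normal -1.0000 0.0000 0.0000
    outer loop
      vertex 0.000 0.000 21.050
      vertex 0.000 23.002 0.000
      vertex 0.000 0.000 0.000
    endloop
  endfacet
  facet normal 1.0000 0.0000 0.0000
    outer loop
      vertex 22.296 0.000 0.000
      vertex 22.296 23.002 0.000
      vertex 22.296 0.000 21.050
    endloop
  endfacet
endsolid part

The G0 Z moves step by Δz≈4.210 mm. The G1 loops shrink linearly with z, so the solid tapers from its base footprint up to z≈21.1. Closing with a flat bottom cap and the tapered top and triangulating gives 8 facets — a wedge (ramp): 22.3 × 23 mm base, rising to 21.1 mm along the y=0 edge and sloping linearly to z=0 at y=23.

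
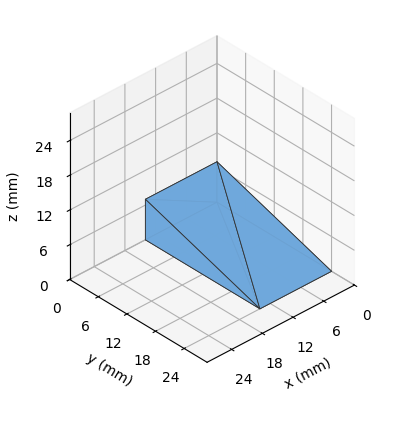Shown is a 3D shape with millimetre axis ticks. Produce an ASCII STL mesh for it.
Reading the render: the shape is a wedge (ramp): 14 × 24 mm base, rising to 7 mm along the y=0 edge and sloping linearly to z=0 at y=24 (dimensions read to the nearest mm from the axis ticks). For the STL, each face is triangulated and given an outward normal.

solid part
  facet normal 0.0000 0.0000 -1.0000
    outer loop
      vertex 14.0 24.0 0.0
      vertex 14.0 0.0 0.0
      vertex 0.0 0.0 0.0
    endloop
  endfacet
  facet normal 0.0000 0.0000 -1.0000
    outer loop
      vertex 0.0 24.0 0.0
      vertex 14.0 24.0 0.0
      vertex 0.0 0.0 0.0
    endloop
  endfacet
  facet normal 0.0000 -1.0000 0.0000
    outer loop
      vertex 0.0 0.0 0.0
      vertex 14.0 0.0 0.0
      vertex 14.0 0.0 7.0
    endloop
  endfacet
  facet normal 0.0000 -1.0000 0.0000
    outer loop
      vertex 0.0 0.0 0.0
      vertex 14.0 0.0 7.0
      vertex 0.0 0.0 7.0
    endloop
  endfacet
  facet normal 0.0000 0.2800 0.9600
    outer loop
      vertex 0.0 0.0 7.0
      vertex 14.0 0.0 7.0
      vertex 14.0 24.0 0.0
    endloop
  endfacet
  facet normal 0.0000 0.2800 0.9600
    outer loop
      vertex 0.0 0.0 7.0
      vertex 14.0 24.0 0.0
      vertex 0.0 24.0 0.0
    endloop
  endfacet
  facet normal -1.0000 0.0000 0.0000
    outer loop
      vertex 0.0 0.0 7.0
      vertex 0.0 24.0 0.0
      vertex 0.0 0.0 0.0
    endloop
  endfacet
  facet normal 1.0000 0.0000 0.0000
    outer loop
      vertex 14.0 0.0 0.0
      vertex 14.0 24.0 0.0
      vertex 14.0 0.0 7.0
    endloop
  endfacet
endsolid part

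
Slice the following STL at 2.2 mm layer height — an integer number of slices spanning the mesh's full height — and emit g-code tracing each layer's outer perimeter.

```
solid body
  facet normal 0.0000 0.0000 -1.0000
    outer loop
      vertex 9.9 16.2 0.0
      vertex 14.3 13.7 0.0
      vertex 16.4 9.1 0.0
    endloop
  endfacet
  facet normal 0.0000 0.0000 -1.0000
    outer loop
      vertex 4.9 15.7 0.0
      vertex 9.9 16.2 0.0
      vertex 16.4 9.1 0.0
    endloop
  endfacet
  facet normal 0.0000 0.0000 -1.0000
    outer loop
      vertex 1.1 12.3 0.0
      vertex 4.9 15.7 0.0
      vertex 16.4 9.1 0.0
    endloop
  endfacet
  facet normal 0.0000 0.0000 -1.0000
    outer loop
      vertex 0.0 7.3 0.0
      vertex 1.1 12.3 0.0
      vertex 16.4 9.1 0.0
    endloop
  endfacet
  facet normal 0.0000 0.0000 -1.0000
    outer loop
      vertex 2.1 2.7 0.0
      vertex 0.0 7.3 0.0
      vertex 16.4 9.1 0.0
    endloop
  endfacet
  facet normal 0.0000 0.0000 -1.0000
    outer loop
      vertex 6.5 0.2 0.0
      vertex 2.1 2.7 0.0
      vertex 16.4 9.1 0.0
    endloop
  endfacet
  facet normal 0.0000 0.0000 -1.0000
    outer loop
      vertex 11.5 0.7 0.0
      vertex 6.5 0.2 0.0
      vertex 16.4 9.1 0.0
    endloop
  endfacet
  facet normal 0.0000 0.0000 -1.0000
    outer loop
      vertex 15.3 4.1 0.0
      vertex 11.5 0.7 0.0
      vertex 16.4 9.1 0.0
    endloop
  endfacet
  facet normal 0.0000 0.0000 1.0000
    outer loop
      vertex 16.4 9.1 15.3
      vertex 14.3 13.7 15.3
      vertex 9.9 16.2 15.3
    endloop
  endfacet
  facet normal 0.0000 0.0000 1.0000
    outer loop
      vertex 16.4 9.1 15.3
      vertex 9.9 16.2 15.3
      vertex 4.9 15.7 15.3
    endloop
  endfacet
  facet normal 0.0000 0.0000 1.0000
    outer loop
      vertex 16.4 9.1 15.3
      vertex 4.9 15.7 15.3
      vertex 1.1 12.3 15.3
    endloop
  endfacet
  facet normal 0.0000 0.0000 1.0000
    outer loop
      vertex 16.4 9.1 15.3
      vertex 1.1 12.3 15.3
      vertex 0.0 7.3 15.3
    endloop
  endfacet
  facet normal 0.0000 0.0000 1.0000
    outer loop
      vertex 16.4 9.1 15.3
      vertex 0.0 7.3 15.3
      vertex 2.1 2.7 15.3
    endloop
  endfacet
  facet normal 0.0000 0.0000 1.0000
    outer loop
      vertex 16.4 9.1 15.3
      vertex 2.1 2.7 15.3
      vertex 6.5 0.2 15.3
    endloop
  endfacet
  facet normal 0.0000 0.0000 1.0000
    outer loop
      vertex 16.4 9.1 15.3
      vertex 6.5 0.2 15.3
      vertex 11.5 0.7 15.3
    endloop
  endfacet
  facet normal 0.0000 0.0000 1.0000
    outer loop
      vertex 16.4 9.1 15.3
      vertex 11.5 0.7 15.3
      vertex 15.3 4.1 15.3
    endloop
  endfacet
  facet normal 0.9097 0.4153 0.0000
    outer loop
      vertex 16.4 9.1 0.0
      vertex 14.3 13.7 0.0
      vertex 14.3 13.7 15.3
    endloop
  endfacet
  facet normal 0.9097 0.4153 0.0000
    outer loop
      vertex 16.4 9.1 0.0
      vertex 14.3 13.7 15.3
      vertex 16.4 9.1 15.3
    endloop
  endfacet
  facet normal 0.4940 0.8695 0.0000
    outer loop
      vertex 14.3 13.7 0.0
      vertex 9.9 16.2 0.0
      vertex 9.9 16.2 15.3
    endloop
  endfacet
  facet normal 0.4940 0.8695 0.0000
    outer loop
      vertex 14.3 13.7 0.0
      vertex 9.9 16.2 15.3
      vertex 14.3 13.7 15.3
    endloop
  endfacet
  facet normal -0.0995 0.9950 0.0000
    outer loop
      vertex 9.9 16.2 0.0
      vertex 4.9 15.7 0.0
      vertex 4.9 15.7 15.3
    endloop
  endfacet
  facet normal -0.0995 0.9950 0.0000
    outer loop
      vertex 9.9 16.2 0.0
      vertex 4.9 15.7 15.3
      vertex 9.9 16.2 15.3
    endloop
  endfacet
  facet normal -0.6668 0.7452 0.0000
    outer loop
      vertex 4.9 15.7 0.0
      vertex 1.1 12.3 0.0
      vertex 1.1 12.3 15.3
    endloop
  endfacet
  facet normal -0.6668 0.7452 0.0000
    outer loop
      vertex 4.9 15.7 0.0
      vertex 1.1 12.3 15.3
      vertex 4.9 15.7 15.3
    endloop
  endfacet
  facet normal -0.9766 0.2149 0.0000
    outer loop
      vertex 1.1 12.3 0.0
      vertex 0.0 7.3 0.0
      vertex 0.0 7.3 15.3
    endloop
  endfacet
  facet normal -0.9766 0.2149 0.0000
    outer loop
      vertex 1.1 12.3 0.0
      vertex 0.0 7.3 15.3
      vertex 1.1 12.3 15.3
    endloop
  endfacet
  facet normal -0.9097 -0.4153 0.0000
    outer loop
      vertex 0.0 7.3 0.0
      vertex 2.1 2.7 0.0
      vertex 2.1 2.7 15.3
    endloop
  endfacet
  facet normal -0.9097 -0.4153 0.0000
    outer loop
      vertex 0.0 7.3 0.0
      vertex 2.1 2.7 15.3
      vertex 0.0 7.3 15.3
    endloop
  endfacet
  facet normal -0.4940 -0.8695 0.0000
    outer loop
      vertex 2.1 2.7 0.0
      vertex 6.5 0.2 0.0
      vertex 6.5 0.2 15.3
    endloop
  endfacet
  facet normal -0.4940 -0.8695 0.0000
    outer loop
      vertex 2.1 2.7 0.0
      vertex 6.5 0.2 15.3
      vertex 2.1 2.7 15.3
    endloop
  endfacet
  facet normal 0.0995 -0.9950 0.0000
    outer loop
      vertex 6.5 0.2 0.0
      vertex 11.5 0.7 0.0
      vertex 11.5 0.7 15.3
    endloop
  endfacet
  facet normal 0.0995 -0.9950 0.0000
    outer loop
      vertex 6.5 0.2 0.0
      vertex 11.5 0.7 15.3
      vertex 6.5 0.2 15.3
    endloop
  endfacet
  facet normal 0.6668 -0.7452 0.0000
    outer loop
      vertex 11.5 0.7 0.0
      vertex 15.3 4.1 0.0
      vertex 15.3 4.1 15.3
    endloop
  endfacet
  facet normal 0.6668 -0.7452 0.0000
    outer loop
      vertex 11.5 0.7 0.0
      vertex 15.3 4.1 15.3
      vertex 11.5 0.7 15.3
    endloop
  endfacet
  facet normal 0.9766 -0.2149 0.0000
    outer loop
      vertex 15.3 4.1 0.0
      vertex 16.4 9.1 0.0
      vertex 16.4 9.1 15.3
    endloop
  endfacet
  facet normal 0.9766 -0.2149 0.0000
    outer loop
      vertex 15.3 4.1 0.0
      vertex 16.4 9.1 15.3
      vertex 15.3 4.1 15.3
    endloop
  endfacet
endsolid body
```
; perimeter-only toolpath
G21 ; units = mm
G90 ; absolute positioning
G28 ; home
; layer 1
G0 Z2.2
G0 X16.4 Y9.1
G1 X14.3 Y13.7
G1 X9.9 Y16.2
G1 X4.9 Y15.7
G1 X1.1 Y12.3
G1 X0.0 Y7.3
G1 X2.1 Y2.7
G1 X6.5 Y0.2
G1 X11.5 Y0.7
G1 X15.3 Y4.1
G1 X16.4 Y9.1
; layer 2
G0 Z4.4
G0 X16.4 Y9.1
G1 X14.3 Y13.7
G1 X9.9 Y16.2
G1 X4.9 Y15.7
G1 X1.1 Y12.3
G1 X0.0 Y7.3
G1 X2.1 Y2.7
G1 X6.5 Y0.2
G1 X11.5 Y0.7
G1 X15.3 Y4.1
G1 X16.4 Y9.1
; layer 3
G0 Z6.6
G0 X16.4 Y9.1
G1 X14.3 Y13.7
G1 X9.9 Y16.2
G1 X4.9 Y15.7
G1 X1.1 Y12.3
G1 X0.0 Y7.3
G1 X2.1 Y2.7
G1 X6.5 Y0.2
G1 X11.5 Y0.7
G1 X15.3 Y4.1
G1 X16.4 Y9.1
; layer 4
G0 Z8.7
G0 X16.4 Y9.1
G1 X14.3 Y13.7
G1 X9.9 Y16.2
G1 X4.9 Y15.7
G1 X1.1 Y12.3
G1 X0.0 Y7.3
G1 X2.1 Y2.7
G1 X6.5 Y0.2
G1 X11.5 Y0.7
G1 X15.3 Y4.1
G1 X16.4 Y9.1
; layer 5
G0 Z10.9
G0 X16.4 Y9.1
G1 X14.3 Y13.7
G1 X9.9 Y16.2
G1 X4.9 Y15.7
G1 X1.1 Y12.3
G1 X0.0 Y7.3
G1 X2.1 Y2.7
G1 X6.5 Y0.2
G1 X11.5 Y0.7
G1 X15.3 Y4.1
G1 X16.4 Y9.1
; layer 6
G0 Z13.1
G0 X16.4 Y9.1
G1 X14.3 Y13.7
G1 X9.9 Y16.2
G1 X4.9 Y15.7
G1 X1.1 Y12.3
G1 X0.0 Y7.3
G1 X2.1 Y2.7
G1 X6.5 Y0.2
G1 X11.5 Y0.7
G1 X15.3 Y4.1
G1 X16.4 Y9.1
; layer 7
G0 Z15.3
G0 X16.4 Y9.1
G1 X14.3 Y13.7
G1 X9.9 Y16.2
G1 X4.9 Y15.7
G1 X1.1 Y12.3
G1 X0.0 Y7.3
G1 X2.1 Y2.7
G1 X6.5 Y0.2
G1 X11.5 Y0.7
G1 X15.3 Y4.1
G1 X16.4 Y9.1
M2 ; end

The solid is a regular 10-sided prism (a cylinder approximated with 10 flat sides), circumscribed radius ≈ 8.2 mm, height ≈ 15.3 mm. Slicing at Δz = 2.2 mm — 7 equal slices spanning the solid's height, so layer i sits at z = i·h/7 — gives 7 non-empty perimeters. Each is a 10-segment closed polygon; G0 lifts to the layer z and rapids to the start vertex, then G1 traces the edges.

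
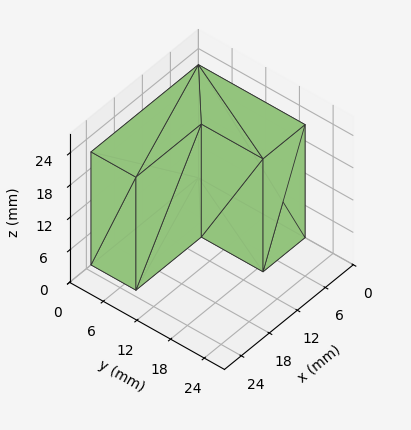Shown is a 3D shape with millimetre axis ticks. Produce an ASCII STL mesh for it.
Reading the render: the shape is an L-shaped prism: outer 23 × 19 mm, arm thicknesses ≈ 8 mm (horizontal) and 9 mm (vertical), extruded 21 mm in z (dimensions read to the nearest mm from the axis ticks). For the STL, each face is triangulated and given an outward normal.

solid part
  facet normal 0.0000 0.0000 -1.0000
    outer loop
      vertex 23.00 8.00 0.00
      vertex 23.00 0.00 0.00
      vertex 0.00 0.00 0.00
    endloop
  endfacet
  facet normal 0.0000 0.0000 -1.0000
    outer loop
      vertex 9.00 8.00 0.00
      vertex 23.00 8.00 0.00
      vertex 0.00 0.00 0.00
    endloop
  endfacet
  facet normal 0.0000 0.0000 -1.0000
    outer loop
      vertex 9.00 19.00 0.00
      vertex 9.00 8.00 0.00
      vertex 0.00 0.00 0.00
    endloop
  endfacet
  facet normal 0.0000 0.0000 -1.0000
    outer loop
      vertex 0.00 19.00 0.00
      vertex 9.00 19.00 0.00
      vertex 0.00 0.00 0.00
    endloop
  endfacet
  facet normal 0.0000 0.0000 1.0000
    outer loop
      vertex 0.00 0.00 21.00
      vertex 23.00 0.00 21.00
      vertex 23.00 8.00 21.00
    endloop
  endfacet
  facet normal 0.0000 0.0000 1.0000
    outer loop
      vertex 0.00 0.00 21.00
      vertex 23.00 8.00 21.00
      vertex 9.00 8.00 21.00
    endloop
  endfacet
  facet normal 0.0000 0.0000 1.0000
    outer loop
      vertex 0.00 0.00 21.00
      vertex 9.00 8.00 21.00
      vertex 9.00 19.00 21.00
    endloop
  endfacet
  facet normal 0.0000 0.0000 1.0000
    outer loop
      vertex 0.00 0.00 21.00
      vertex 9.00 19.00 21.00
      vertex 0.00 19.00 21.00
    endloop
  endfacet
  facet normal 0.0000 -1.0000 0.0000
    outer loop
      vertex 0.00 0.00 0.00
      vertex 23.00 0.00 0.00
      vertex 23.00 0.00 21.00
    endloop
  endfacet
  facet normal 0.0000 -1.0000 0.0000
    outer loop
      vertex 0.00 0.00 0.00
      vertex 23.00 0.00 21.00
      vertex 0.00 0.00 21.00
    endloop
  endfacet
  facet normal 1.0000 0.0000 0.0000
    outer loop
      vertex 23.00 0.00 0.00
      vertex 23.00 8.00 0.00
      vertex 23.00 8.00 21.00
    endloop
  endfacet
  facet normal 1.0000 0.0000 0.0000
    outer loop
      vertex 23.00 0.00 0.00
      vertex 23.00 8.00 21.00
      vertex 23.00 0.00 21.00
    endloop
  endfacet
  facet normal 0.0000 1.0000 0.0000
    outer loop
      vertex 23.00 8.00 0.00
      vertex 9.00 8.00 0.00
      vertex 9.00 8.00 21.00
    endloop
  endfacet
  facet normal 0.0000 1.0000 0.0000
    outer loop
      vertex 23.00 8.00 0.00
      vertex 9.00 8.00 21.00
      vertex 23.00 8.00 21.00
    endloop
  endfacet
  facet normal 1.0000 0.0000 0.0000
    outer loop
      vertex 9.00 8.00 0.00
      vertex 9.00 19.00 0.00
      vertex 9.00 19.00 21.00
    endloop
  endfacet
  facet normal 1.0000 0.0000 0.0000
    outer loop
      vertex 9.00 8.00 0.00
      vertex 9.00 19.00 21.00
      vertex 9.00 8.00 21.00
    endloop
  endfacet
  facet normal 0.0000 1.0000 0.0000
    outer loop
      vertex 9.00 19.00 0.00
      vertex 0.00 19.00 0.00
      vertex 0.00 19.00 21.00
    endloop
  endfacet
  facet normal 0.0000 1.0000 0.0000
    outer loop
      vertex 9.00 19.00 0.00
      vertex 0.00 19.00 21.00
      vertex 9.00 19.00 21.00
    endloop
  endfacet
  facet normal -1.0000 0.0000 0.0000
    outer loop
      vertex 0.00 19.00 0.00
      vertex 0.00 0.00 0.00
      vertex 0.00 0.00 21.00
    endloop
  endfacet
  facet normal -1.0000 0.0000 0.0000
    outer loop
      vertex 0.00 19.00 0.00
      vertex 0.00 0.00 21.00
      vertex 0.00 19.00 21.00
    endloop
  endfacet
endsolid part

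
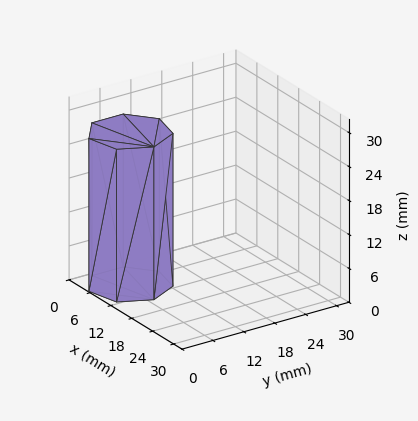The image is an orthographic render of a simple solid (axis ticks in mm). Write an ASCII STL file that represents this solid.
Reading the render: the shape is a regular 7-sided prism (a cylinder approximated with 7 flat sides), circumscribed radius ≈ 7 mm, height ≈ 27 mm (dimensions read to the nearest mm from the axis ticks). For the STL, each face is triangulated and given an outward normal.

solid part
  facet normal 0.0000 0.0000 -1.0000
    outer loop
      vertex 5.442 13.824 0.000
      vertex 11.364 12.473 0.000
      vertex 14.000 7.000 0.000
    endloop
  endfacet
  facet normal 0.0000 0.0000 -1.0000
    outer loop
      vertex 0.693 10.037 0.000
      vertex 5.442 13.824 0.000
      vertex 14.000 7.000 0.000
    endloop
  endfacet
  facet normal 0.0000 0.0000 -1.0000
    outer loop
      vertex 0.693 3.963 0.000
      vertex 0.693 10.037 0.000
      vertex 14.000 7.000 0.000
    endloop
  endfacet
  facet normal 0.0000 0.0000 -1.0000
    outer loop
      vertex 5.442 0.176 0.000
      vertex 0.693 3.963 0.000
      vertex 14.000 7.000 0.000
    endloop
  endfacet
  facet normal 0.0000 0.0000 -1.0000
    outer loop
      vertex 11.364 1.527 0.000
      vertex 5.442 0.176 0.000
      vertex 14.000 7.000 0.000
    endloop
  endfacet
  facet normal 0.0000 0.0000 1.0000
    outer loop
      vertex 14.000 7.000 27.000
      vertex 11.364 12.473 27.000
      vertex 5.442 13.824 27.000
    endloop
  endfacet
  facet normal 0.0000 0.0000 1.0000
    outer loop
      vertex 14.000 7.000 27.000
      vertex 5.442 13.824 27.000
      vertex 0.693 10.037 27.000
    endloop
  endfacet
  facet normal 0.0000 0.0000 1.0000
    outer loop
      vertex 14.000 7.000 27.000
      vertex 0.693 10.037 27.000
      vertex 0.693 3.963 27.000
    endloop
  endfacet
  facet normal 0.0000 0.0000 1.0000
    outer loop
      vertex 14.000 7.000 27.000
      vertex 0.693 3.963 27.000
      vertex 5.442 0.176 27.000
    endloop
  endfacet
  facet normal 0.0000 0.0000 1.0000
    outer loop
      vertex 14.000 7.000 27.000
      vertex 5.442 0.176 27.000
      vertex 11.364 1.527 27.000
    endloop
  endfacet
  facet normal 0.9009 0.4339 0.0000
    outer loop
      vertex 14.000 7.000 0.000
      vertex 11.364 12.473 0.000
      vertex 11.364 12.473 27.000
    endloop
  endfacet
  facet normal 0.9009 0.4339 0.0000
    outer loop
      vertex 14.000 7.000 0.000
      vertex 11.364 12.473 27.000
      vertex 14.000 7.000 27.000
    endloop
  endfacet
  facet normal 0.2224 0.9750 0.0000
    outer loop
      vertex 11.364 12.473 0.000
      vertex 5.442 13.824 0.000
      vertex 5.442 13.824 27.000
    endloop
  endfacet
  facet normal 0.2224 0.9750 0.0000
    outer loop
      vertex 11.364 12.473 0.000
      vertex 5.442 13.824 27.000
      vertex 11.364 12.473 27.000
    endloop
  endfacet
  facet normal -0.6235 0.7818 0.0000
    outer loop
      vertex 5.442 13.824 0.000
      vertex 0.693 10.037 0.000
      vertex 0.693 10.037 27.000
    endloop
  endfacet
  facet normal -0.6235 0.7818 0.0000
    outer loop
      vertex 5.442 13.824 0.000
      vertex 0.693 10.037 27.000
      vertex 5.442 13.824 27.000
    endloop
  endfacet
  facet normal -1.0000 0.0000 0.0000
    outer loop
      vertex 0.693 10.037 0.000
      vertex 0.693 3.963 0.000
      vertex 0.693 3.963 27.000
    endloop
  endfacet
  facet normal -1.0000 0.0000 0.0000
    outer loop
      vertex 0.693 10.037 0.000
      vertex 0.693 3.963 27.000
      vertex 0.693 10.037 27.000
    endloop
  endfacet
  facet normal -0.6235 -0.7818 0.0000
    outer loop
      vertex 0.693 3.963 0.000
      vertex 5.442 0.176 0.000
      vertex 5.442 0.176 27.000
    endloop
  endfacet
  facet normal -0.6235 -0.7818 0.0000
    outer loop
      vertex 0.693 3.963 0.000
      vertex 5.442 0.176 27.000
      vertex 0.693 3.963 27.000
    endloop
  endfacet
  facet normal 0.2224 -0.9750 0.0000
    outer loop
      vertex 5.442 0.176 0.000
      vertex 11.364 1.527 0.000
      vertex 11.364 1.527 27.000
    endloop
  endfacet
  facet normal 0.2224 -0.9750 0.0000
    outer loop
      vertex 5.442 0.176 0.000
      vertex 11.364 1.527 27.000
      vertex 5.442 0.176 27.000
    endloop
  endfacet
  facet normal 0.9009 -0.4339 0.0000
    outer loop
      vertex 11.364 1.527 0.000
      vertex 14.000 7.000 0.000
      vertex 14.000 7.000 27.000
    endloop
  endfacet
  facet normal 0.9009 -0.4339 0.0000
    outer loop
      vertex 11.364 1.527 0.000
      vertex 14.000 7.000 27.000
      vertex 11.364 1.527 27.000
    endloop
  endfacet
endsolid part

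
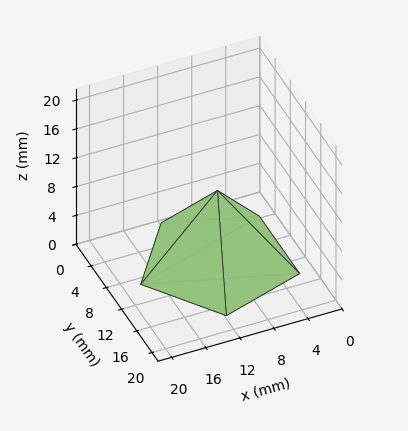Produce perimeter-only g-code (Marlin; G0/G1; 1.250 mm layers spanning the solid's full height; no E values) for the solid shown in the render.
Reading the render: the shape is a regular 5-sided pyramid, base circumscribed radius ≈ 9 mm, apex at z ≈ 10 mm (dimensions read to the nearest mm from the axis ticks). For the g-code, the solid's height is divided into equal slices at the stated Δz and each level perimeter traced with G1 moves after a G0 lift.

; perimeter-only toolpath
G21 ; units = mm
G90 ; absolute positioning
G28 ; home
; layer 1
G0 Z1.250
G0 X16.875 Y9.000
G1 X11.433 Y16.490
G1 X2.629 Y13.629
G1 X2.629 Y4.371
G1 X11.433 Y1.510
G1 X16.875 Y9.000
; layer 2
G0 Z2.500
G0 X15.750 Y9.000
G1 X11.086 Y15.420
G1 X3.539 Y12.967
G1 X3.539 Y5.032
G1 X11.086 Y2.580
G1 X15.750 Y9.000
; layer 3
G0 Z3.750
G0 X14.625 Y9.000
G1 X10.738 Y14.350
G1 X4.449 Y12.306
G1 X4.449 Y5.694
G1 X10.738 Y3.650
G1 X14.625 Y9.000
; layer 4
G0 Z5.000
G0 X13.500 Y9.000
G1 X10.390 Y13.280
G1 X5.359 Y11.645
G1 X5.359 Y6.355
G1 X10.390 Y4.720
G1 X13.500 Y9.000
; layer 5
G0 Z6.250
G0 X12.375 Y9.000
G1 X10.043 Y12.210
G1 X6.270 Y10.984
G1 X6.270 Y7.016
G1 X10.043 Y5.790
G1 X12.375 Y9.000
; layer 6
G0 Z7.500
G0 X11.250 Y9.000
G1 X9.695 Y11.140
G1 X7.180 Y10.322
G1 X7.180 Y7.678
G1 X9.695 Y6.860
G1 X11.250 Y9.000
; layer 7
G0 Z8.750
G0 X10.125 Y9.000
G1 X9.348 Y10.070
G1 X8.090 Y9.661
G1 X8.090 Y8.339
G1 X9.348 Y7.930
G1 X10.125 Y9.000
M2 ; end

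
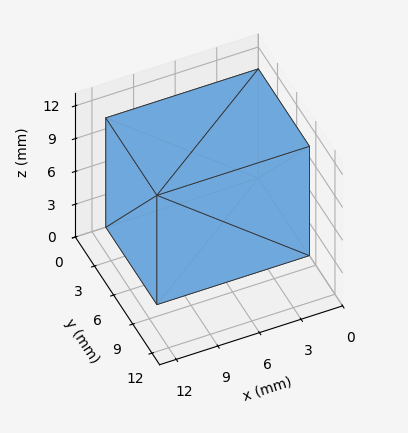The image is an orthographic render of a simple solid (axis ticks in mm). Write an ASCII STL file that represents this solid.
Reading the render: the shape is a rectangular box, roughly 11 × 8 mm footprint and 10 mm tall (dimensions read to the nearest mm from the axis ticks). For the STL, each face is triangulated and given an outward normal.

solid part
  facet normal 0.0000 0.0000 -1.0000
    outer loop
      vertex 11.0 8.0 0.0
      vertex 11.0 0.0 0.0
      vertex 0.0 0.0 0.0
    endloop
  endfacet
  facet normal 0.0000 0.0000 -1.0000
    outer loop
      vertex 0.0 8.0 0.0
      vertex 11.0 8.0 0.0
      vertex 0.0 0.0 0.0
    endloop
  endfacet
  facet normal 0.0000 0.0000 1.0000
    outer loop
      vertex 0.0 0.0 10.0
      vertex 11.0 0.0 10.0
      vertex 11.0 8.0 10.0
    endloop
  endfacet
  facet normal 0.0000 0.0000 1.0000
    outer loop
      vertex 0.0 0.0 10.0
      vertex 11.0 8.0 10.0
      vertex 0.0 8.0 10.0
    endloop
  endfacet
  facet normal 0.0000 -1.0000 0.0000
    outer loop
      vertex 0.0 0.0 0.0
      vertex 11.0 0.0 0.0
      vertex 11.0 0.0 10.0
    endloop
  endfacet
  facet normal 0.0000 -1.0000 0.0000
    outer loop
      vertex 0.0 0.0 0.0
      vertex 11.0 0.0 10.0
      vertex 0.0 0.0 10.0
    endloop
  endfacet
  facet normal 0.0000 1.0000 0.0000
    outer loop
      vertex 11.0 8.0 10.0
      vertex 11.0 8.0 0.0
      vertex 0.0 8.0 0.0
    endloop
  endfacet
  facet normal 0.0000 1.0000 0.0000
    outer loop
      vertex 0.0 8.0 10.0
      vertex 11.0 8.0 10.0
      vertex 0.0 8.0 0.0
    endloop
  endfacet
  facet normal -1.0000 0.0000 0.0000
    outer loop
      vertex 0.0 8.0 10.0
      vertex 0.0 8.0 0.0
      vertex 0.0 0.0 0.0
    endloop
  endfacet
  facet normal -1.0000 0.0000 0.0000
    outer loop
      vertex 0.0 0.0 10.0
      vertex 0.0 8.0 10.0
      vertex 0.0 0.0 0.0
    endloop
  endfacet
  facet normal 1.0000 0.0000 0.0000
    outer loop
      vertex 11.0 0.0 0.0
      vertex 11.0 8.0 0.0
      vertex 11.0 8.0 10.0
    endloop
  endfacet
  facet normal 1.0000 0.0000 0.0000
    outer loop
      vertex 11.0 0.0 0.0
      vertex 11.0 8.0 10.0
      vertex 11.0 0.0 10.0
    endloop
  endfacet
endsolid part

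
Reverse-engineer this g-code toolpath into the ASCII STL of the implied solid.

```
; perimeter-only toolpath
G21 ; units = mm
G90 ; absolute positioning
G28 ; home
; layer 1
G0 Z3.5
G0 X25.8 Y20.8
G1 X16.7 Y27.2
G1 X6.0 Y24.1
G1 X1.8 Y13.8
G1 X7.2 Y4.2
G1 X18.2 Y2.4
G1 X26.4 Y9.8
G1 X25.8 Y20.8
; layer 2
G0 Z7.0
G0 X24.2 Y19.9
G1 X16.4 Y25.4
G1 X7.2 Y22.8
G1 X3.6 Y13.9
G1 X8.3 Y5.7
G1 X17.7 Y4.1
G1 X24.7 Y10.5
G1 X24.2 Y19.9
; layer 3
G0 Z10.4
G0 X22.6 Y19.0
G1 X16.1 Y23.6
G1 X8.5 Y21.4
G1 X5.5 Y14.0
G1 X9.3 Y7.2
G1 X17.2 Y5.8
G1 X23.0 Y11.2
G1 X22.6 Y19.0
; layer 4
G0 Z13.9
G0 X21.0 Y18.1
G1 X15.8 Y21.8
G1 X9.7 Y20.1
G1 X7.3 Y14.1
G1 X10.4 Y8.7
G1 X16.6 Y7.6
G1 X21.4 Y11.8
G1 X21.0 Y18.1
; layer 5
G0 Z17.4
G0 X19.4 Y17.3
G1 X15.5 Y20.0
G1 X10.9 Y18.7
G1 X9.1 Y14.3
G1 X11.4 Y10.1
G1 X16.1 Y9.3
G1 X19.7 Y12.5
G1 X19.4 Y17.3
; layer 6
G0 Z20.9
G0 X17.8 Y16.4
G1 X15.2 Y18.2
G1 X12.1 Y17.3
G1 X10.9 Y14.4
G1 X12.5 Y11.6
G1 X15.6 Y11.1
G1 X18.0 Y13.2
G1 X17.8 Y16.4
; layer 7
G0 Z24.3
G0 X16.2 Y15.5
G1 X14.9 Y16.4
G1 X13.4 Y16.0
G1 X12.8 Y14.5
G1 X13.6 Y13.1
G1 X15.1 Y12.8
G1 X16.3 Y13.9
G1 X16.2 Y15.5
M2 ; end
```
solid part
  facet normal 0.0000 0.0000 -1.0000
    outer loop
      vertex 4.8 25.5 0.0
      vertex 17.0 29.0 0.0
      vertex 27.4 21.7 0.0
    endloop
  endfacet
  facet normal 0.0000 0.0000 -1.0000
    outer loop
      vertex 0.0 13.7 0.0
      vertex 4.8 25.5 0.0
      vertex 27.4 21.7 0.0
    endloop
  endfacet
  facet normal 0.0000 0.0000 -1.0000
    outer loop
      vertex 6.2 2.7 0.0
      vertex 0.0 13.7 0.0
      vertex 27.4 21.7 0.0
    endloop
  endfacet
  facet normal 0.0000 0.0000 -1.0000
    outer loop
      vertex 18.7 0.6 0.0
      vertex 6.2 2.7 0.0
      vertex 27.4 21.7 0.0
    endloop
  endfacet
  facet normal 0.0000 0.0000 -1.0000
    outer loop
      vertex 28.1 9.1 0.0
      vertex 18.7 0.6 0.0
      vertex 27.4 21.7 0.0
    endloop
  endfacet
  facet normal 0.5192 0.7397 0.4280
    outer loop
      vertex 27.4 21.7 0.0
      vertex 17.0 29.0 0.0
      vertex 14.6 14.6 27.8
    endloop
  endfacet
  facet normal -0.2492 0.8686 0.4284
    outer loop
      vertex 17.0 29.0 0.0
      vertex 4.8 25.5 0.0
      vertex 14.6 14.6 27.8
    endloop
  endfacet
  facet normal -0.8369 0.3404 0.4285
    outer loop
      vertex 4.8 25.5 0.0
      vertex 0.0 13.7 0.0
      vertex 14.6 14.6 27.8
    endloop
  endfacet
  facet normal -0.7874 -0.4438 0.4279
    outer loop
      vertex 0.0 13.7 0.0
      vertex 6.2 2.7 0.0
      vertex 14.6 14.6 27.8
    endloop
  endfacet
  facet normal -0.1498 -0.8918 0.4270
    outer loop
      vertex 6.2 2.7 0.0
      vertex 18.7 0.6 0.0
      vertex 14.6 14.6 27.8
    endloop
  endfacet
  facet normal 0.6064 -0.6706 0.4272
    outer loop
      vertex 18.7 0.6 0.0
      vertex 28.1 9.1 0.0
      vertex 14.6 14.6 27.8
    endloop
  endfacet
  facet normal 0.9023 0.0501 0.4282
    outer loop
      vertex 28.1 9.1 0.0
      vertex 27.4 21.7 0.0
      vertex 14.6 14.6 27.8
    endloop
  endfacet
endsolid part

The G0 Z moves step by Δz≈3.5 mm. The G1 loops shrink linearly with z, so the solid tapers from its base footprint up to z≈27.8. Closing with a flat bottom cap and the tapered top and triangulating gives 12 facets — a regular 7-sided pyramid, base circumscribed radius ≈ 14.6 mm, apex at z ≈ 27.8 mm.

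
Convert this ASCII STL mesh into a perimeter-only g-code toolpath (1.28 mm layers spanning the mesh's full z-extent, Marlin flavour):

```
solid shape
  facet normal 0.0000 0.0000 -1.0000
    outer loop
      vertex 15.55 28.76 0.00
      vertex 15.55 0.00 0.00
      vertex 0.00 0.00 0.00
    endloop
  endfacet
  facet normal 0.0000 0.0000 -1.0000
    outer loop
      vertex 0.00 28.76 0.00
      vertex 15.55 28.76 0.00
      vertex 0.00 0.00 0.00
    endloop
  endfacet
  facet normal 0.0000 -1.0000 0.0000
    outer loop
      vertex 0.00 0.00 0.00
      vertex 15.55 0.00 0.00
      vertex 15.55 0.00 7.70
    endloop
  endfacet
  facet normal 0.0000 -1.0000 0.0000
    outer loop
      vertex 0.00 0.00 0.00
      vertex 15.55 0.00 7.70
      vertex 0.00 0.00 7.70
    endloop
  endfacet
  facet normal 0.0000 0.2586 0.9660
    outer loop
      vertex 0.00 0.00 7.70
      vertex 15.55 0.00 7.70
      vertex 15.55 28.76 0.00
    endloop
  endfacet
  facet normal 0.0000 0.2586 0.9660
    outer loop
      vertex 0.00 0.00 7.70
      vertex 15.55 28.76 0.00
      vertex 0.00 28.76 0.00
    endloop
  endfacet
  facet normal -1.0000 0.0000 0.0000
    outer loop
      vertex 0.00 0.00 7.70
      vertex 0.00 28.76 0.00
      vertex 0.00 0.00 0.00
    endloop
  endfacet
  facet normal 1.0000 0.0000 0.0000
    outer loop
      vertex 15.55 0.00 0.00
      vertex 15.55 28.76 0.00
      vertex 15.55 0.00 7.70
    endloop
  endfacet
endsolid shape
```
; perimeter-only toolpath
G21 ; units = mm
G90 ; absolute positioning
G28 ; home
; layer 1
G0 Z1.28
G0 X0.00 Y0.00
G1 X15.55 Y0.00
G1 X15.55 Y23.97
G1 X0.00 Y23.97
G1 X0.00 Y0.00
; layer 2
G0 Z2.57
G0 X0.00 Y0.00
G1 X15.55 Y0.00
G1 X15.55 Y19.17
G1 X0.00 Y19.17
G1 X0.00 Y0.00
; layer 3
G0 Z3.85
G0 X0.00 Y0.00
G1 X15.55 Y0.00
G1 X15.55 Y14.38
G1 X0.00 Y14.38
G1 X0.00 Y0.00
; layer 4
G0 Z5.13
G0 X0.00 Y0.00
G1 X15.55 Y0.00
G1 X15.55 Y9.59
G1 X0.00 Y9.59
G1 X0.00 Y0.00
; layer 5
G0 Z6.42
G0 X0.00 Y0.00
G1 X15.55 Y0.00
G1 X15.55 Y4.79
G1 X0.00 Y4.79
G1 X0.00 Y0.00
M2 ; end

The solid is a wedge (ramp): 15.6 × 28.8 mm base, rising to 7.7 mm along the y=0 edge and sloping linearly to z=0 at y=28.8. Slicing at Δz = 1.28 mm — 6 equal slices spanning the solid's height, so layer i sits at z = i·h/6 — gives 5 non-empty perimeters. Each is a 4-segment closed polygon; G0 lifts to the layer z and rapids to the start vertex, then G1 traces the edges. The cross-section shrinks linearly with z (the slice at the apex is degenerate and omitted).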